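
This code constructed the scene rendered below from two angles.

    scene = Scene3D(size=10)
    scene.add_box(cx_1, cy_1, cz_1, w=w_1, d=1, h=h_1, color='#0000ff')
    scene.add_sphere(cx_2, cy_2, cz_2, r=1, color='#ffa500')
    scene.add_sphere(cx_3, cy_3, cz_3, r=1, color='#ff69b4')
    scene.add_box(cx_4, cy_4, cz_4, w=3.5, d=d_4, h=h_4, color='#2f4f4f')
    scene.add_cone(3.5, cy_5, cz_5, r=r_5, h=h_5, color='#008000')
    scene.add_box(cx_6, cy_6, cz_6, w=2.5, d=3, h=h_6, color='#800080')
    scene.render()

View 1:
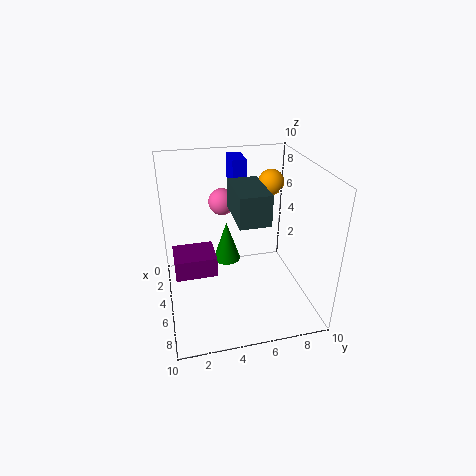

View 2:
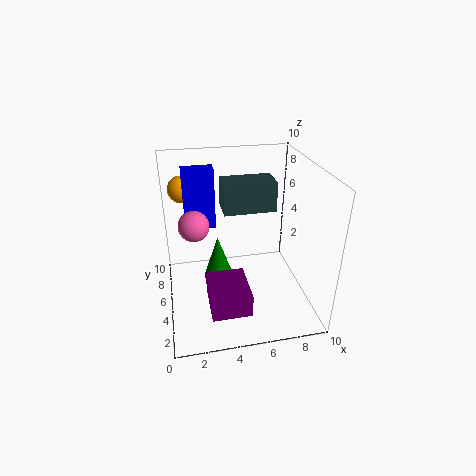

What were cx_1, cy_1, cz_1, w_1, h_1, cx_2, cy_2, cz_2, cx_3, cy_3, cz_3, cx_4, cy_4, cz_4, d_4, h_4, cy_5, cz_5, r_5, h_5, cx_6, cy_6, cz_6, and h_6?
cx_1 = 1.5, cy_1 = 5, cz_1 = 6, w_1 = 2, h_1 = 4, cx_2 = 1.5, cy_2 = 8.5, cz_2 = 7.5, cx_3 = 2, cy_3 = 4.5, cz_3 = 6.5, cx_4 = 4, cy_4 = 4.5, cz_4 = 7, d_4 = 2, h_4 = 2, cy_5 = 4.5, cz_5 = 2.5, r_5 = 1, h_5 = 3, cx_6 = 2.5, cy_6 = 0.5, cz_6 = 2, h_6 = 1.5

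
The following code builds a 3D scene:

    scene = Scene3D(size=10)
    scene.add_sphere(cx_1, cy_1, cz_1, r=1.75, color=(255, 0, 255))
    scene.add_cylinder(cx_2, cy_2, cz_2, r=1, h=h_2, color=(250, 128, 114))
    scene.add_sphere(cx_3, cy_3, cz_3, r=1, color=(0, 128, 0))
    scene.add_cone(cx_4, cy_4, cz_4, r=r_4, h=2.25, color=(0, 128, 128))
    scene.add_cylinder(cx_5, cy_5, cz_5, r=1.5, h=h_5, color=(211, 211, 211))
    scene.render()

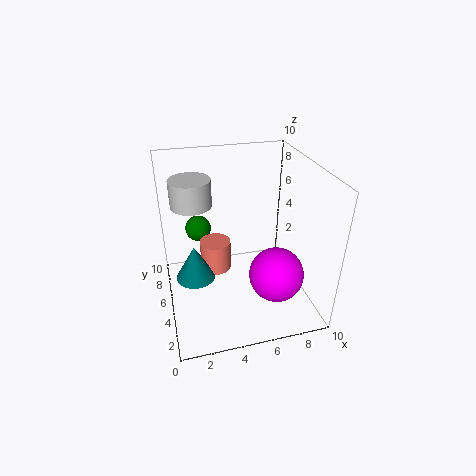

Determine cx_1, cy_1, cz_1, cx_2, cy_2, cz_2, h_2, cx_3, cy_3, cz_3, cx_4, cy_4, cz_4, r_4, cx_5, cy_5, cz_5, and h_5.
cx_1 = 6.75, cy_1 = 2, cz_1 = 3.75, cx_2 = 3.25, cy_2 = 4.25, cz_2 = 3.5, h_2 = 2, cx_3 = 2.75, cy_3 = 8.75, cz_3 = 4, cx_4 = 1.75, cy_4 = 3.5, cz_4 = 3.5, r_4 = 1.25, cx_5 = 2.25, cy_5 = 7.75, cz_5 = 6.5, h_5 = 2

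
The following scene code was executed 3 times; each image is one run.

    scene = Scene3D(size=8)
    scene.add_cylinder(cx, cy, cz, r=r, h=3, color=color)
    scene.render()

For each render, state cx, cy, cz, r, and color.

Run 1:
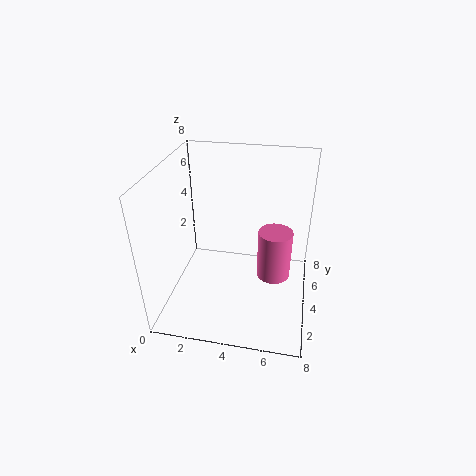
cx = 6, cy = 5, cz = 1, r = 1, color = 'hotpink'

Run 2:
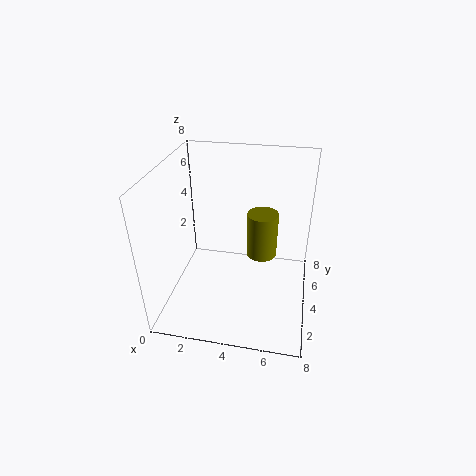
cx = 5, cy = 7, cz = 1, r = 1, color = 'olive'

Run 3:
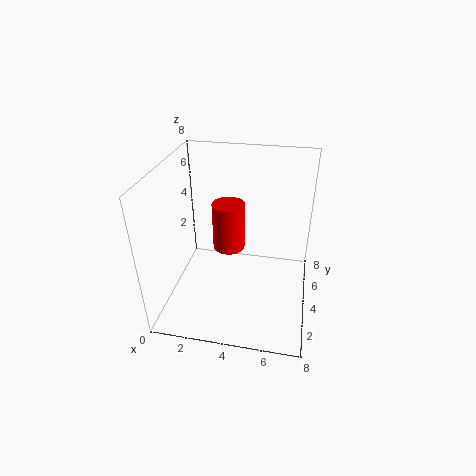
cx = 3, cy = 6, cz = 2, r = 1, color = 'red'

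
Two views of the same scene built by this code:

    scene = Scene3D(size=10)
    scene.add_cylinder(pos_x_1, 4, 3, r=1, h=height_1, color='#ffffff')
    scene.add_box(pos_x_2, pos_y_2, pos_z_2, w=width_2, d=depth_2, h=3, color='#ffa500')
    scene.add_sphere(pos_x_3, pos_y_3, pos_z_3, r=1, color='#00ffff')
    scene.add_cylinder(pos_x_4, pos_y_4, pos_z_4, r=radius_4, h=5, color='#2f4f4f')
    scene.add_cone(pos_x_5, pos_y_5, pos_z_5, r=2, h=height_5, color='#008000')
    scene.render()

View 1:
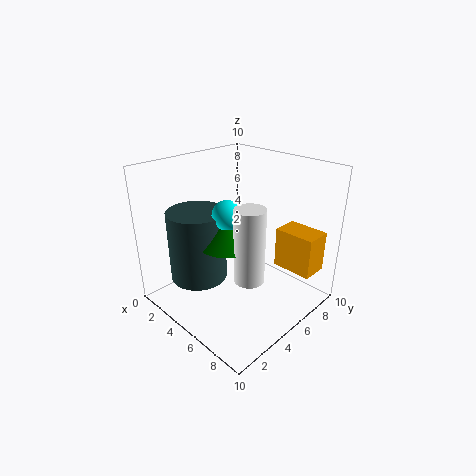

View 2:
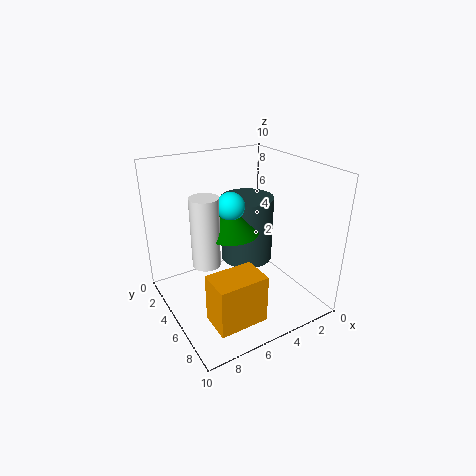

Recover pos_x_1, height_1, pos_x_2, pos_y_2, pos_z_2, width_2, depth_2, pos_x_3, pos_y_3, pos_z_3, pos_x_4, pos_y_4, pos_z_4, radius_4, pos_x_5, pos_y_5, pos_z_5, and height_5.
pos_x_1 = 7
height_1 = 5
pos_x_2 = 6
pos_y_2 = 8
pos_z_2 = 2
width_2 = 3
depth_2 = 2
pos_x_3 = 5
pos_y_3 = 4
pos_z_3 = 7
pos_x_4 = 3
pos_y_4 = 3
pos_z_4 = 2
radius_4 = 2
pos_x_5 = 5
pos_y_5 = 4
pos_z_5 = 5
height_5 = 2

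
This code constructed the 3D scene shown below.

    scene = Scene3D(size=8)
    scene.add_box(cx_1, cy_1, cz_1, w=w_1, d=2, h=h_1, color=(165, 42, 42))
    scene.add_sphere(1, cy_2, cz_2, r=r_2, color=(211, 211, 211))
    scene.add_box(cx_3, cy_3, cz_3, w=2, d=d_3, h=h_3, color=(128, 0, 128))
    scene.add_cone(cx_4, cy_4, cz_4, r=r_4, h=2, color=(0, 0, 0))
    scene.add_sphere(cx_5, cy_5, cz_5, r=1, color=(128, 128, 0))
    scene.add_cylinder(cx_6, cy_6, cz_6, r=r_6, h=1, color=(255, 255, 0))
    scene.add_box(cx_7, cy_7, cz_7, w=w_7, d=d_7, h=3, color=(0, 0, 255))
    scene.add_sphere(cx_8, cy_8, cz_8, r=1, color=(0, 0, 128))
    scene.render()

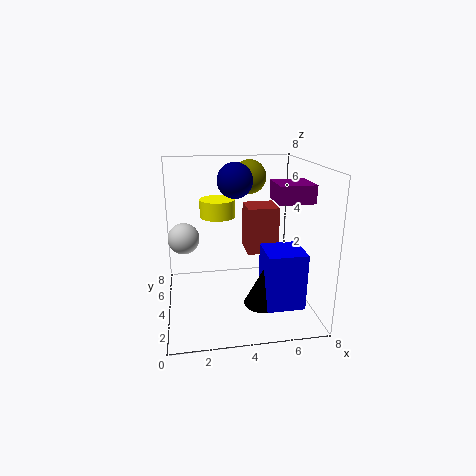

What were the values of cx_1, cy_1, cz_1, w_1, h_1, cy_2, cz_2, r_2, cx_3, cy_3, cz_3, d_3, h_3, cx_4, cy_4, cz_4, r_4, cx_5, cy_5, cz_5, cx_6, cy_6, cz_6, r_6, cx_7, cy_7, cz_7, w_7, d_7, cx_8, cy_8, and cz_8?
cx_1 = 5; cy_1 = 6; cz_1 = 2; w_1 = 2; h_1 = 3; cy_2 = 7; cz_2 = 3; r_2 = 1; cx_3 = 6; cy_3 = 3; cz_3 = 6; d_3 = 2; h_3 = 1; cx_4 = 5; cy_4 = 2; cz_4 = 1; r_4 = 1; cx_5 = 5; cy_5 = 6; cz_5 = 7; cx_6 = 3; cy_6 = 5; cz_6 = 5; r_6 = 1; cx_7 = 5; cy_7 = 1; cz_7 = 1; w_7 = 2; d_7 = 2; cx_8 = 4; cy_8 = 5; cz_8 = 7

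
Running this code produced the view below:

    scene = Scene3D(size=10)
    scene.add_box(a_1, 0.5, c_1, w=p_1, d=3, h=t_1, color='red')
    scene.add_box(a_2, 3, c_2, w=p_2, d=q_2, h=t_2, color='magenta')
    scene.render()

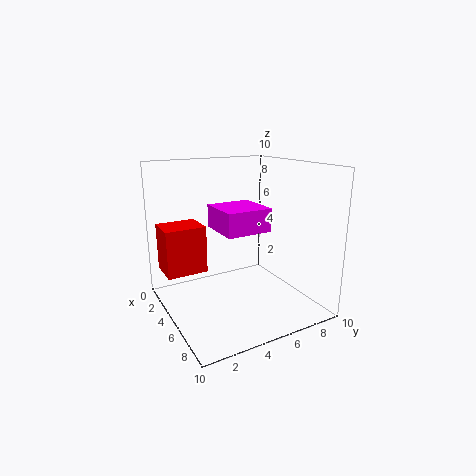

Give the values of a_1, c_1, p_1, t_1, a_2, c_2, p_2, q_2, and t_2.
a_1 = 0.5
c_1 = 2
p_1 = 2.5
t_1 = 3.5
a_2 = 4.5
c_2 = 6
p_2 = 3
q_2 = 3
t_2 = 1.5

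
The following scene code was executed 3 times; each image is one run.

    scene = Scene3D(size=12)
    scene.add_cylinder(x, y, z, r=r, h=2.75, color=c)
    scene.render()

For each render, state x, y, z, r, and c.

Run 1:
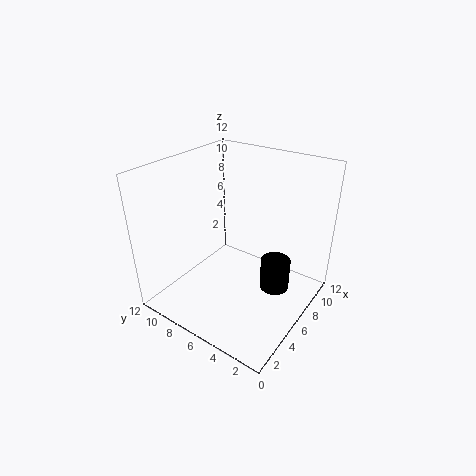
x = 7.25; y = 3; z = 1.5; r = 1.25; c = 'black'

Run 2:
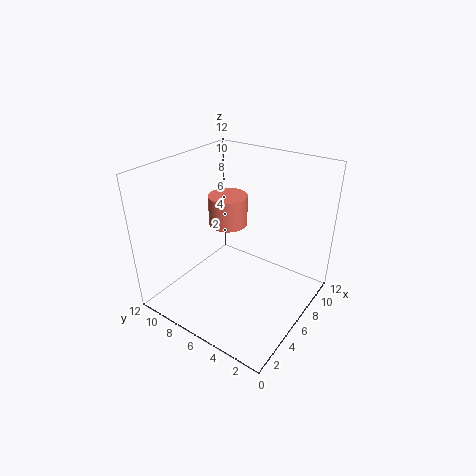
x = 8; y = 8.5; z = 5.75; r = 1.75; c = 'salmon'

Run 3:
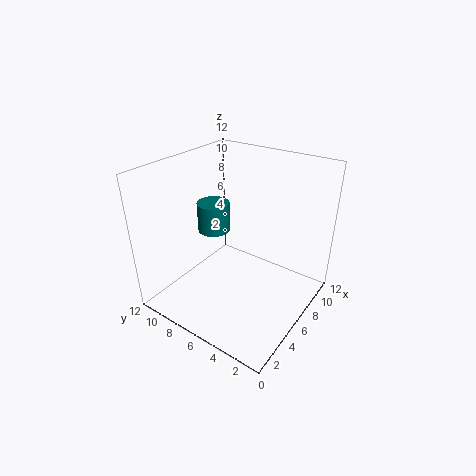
x = 7.75; y = 10; z = 4.75; r = 1.5; c = 'teal'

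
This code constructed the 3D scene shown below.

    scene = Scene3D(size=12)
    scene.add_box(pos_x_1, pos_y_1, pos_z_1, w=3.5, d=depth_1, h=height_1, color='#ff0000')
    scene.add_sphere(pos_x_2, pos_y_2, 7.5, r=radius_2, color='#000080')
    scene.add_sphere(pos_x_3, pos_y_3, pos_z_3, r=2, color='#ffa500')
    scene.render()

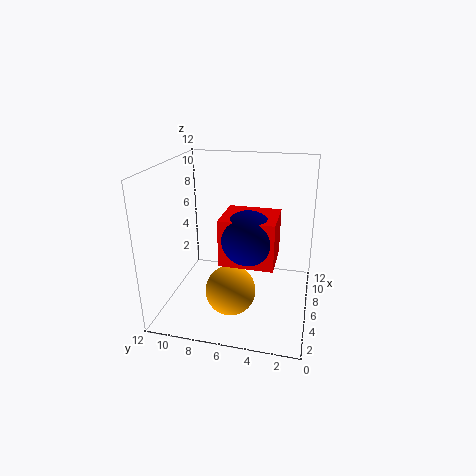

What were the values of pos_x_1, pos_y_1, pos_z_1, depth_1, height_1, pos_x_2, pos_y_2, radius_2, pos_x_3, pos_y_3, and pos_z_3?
pos_x_1 = 2; pos_y_1 = 2.5; pos_z_1 = 5.5; depth_1 = 4; height_1 = 3.5; pos_x_2 = 3; pos_y_2 = 4.5; radius_2 = 2; pos_x_3 = 3.5; pos_y_3 = 6; pos_z_3 = 2.5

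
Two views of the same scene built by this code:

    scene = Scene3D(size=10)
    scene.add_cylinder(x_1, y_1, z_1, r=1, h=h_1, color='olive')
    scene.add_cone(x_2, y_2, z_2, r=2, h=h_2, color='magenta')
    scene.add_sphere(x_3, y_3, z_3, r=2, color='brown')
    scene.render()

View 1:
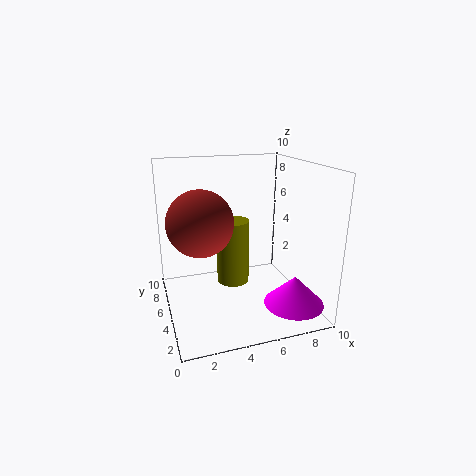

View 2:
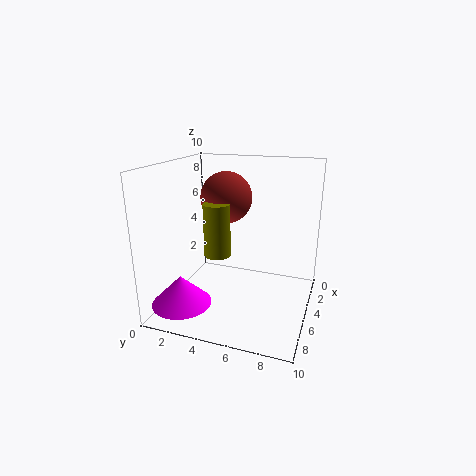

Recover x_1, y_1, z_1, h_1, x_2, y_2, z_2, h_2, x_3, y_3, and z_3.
x_1 = 4, y_1 = 3, z_1 = 3, h_1 = 4, x_2 = 8, y_2 = 2, z_2 = 1, h_2 = 2, x_3 = 2, y_3 = 3, z_3 = 7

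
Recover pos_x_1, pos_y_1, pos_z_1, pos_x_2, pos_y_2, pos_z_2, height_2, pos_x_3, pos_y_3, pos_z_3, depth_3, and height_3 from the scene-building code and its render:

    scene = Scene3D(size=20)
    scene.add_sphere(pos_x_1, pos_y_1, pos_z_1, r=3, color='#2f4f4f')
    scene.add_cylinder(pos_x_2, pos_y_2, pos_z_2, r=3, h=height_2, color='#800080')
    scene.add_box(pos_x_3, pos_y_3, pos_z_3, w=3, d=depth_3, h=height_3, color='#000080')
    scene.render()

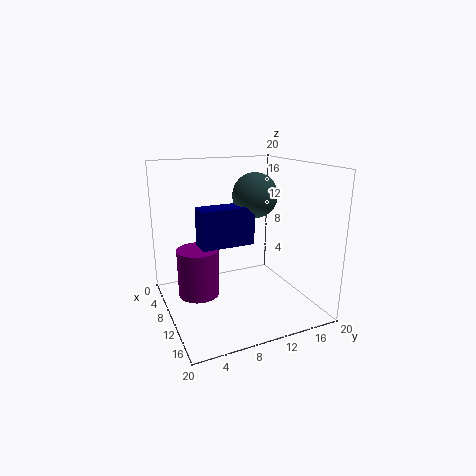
pos_x_1 = 11; pos_y_1 = 12; pos_z_1 = 16; pos_x_2 = 7; pos_y_2 = 5; pos_z_2 = 1; height_2 = 7; pos_x_3 = 10; pos_y_3 = 4; pos_z_3 = 10; depth_3 = 7; height_3 = 5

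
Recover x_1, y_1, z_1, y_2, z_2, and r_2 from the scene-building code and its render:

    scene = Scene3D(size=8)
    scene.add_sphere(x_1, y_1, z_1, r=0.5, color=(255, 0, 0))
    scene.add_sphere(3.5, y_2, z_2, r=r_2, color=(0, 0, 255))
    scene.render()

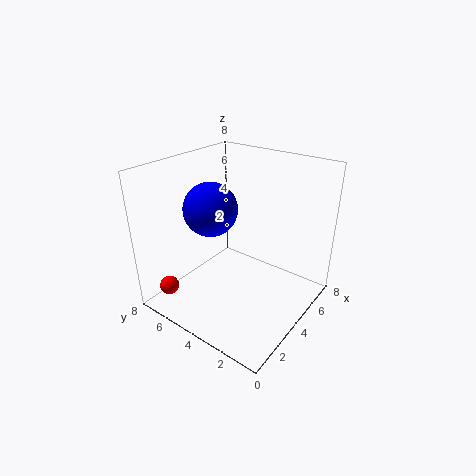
x_1 = 0.5
y_1 = 6
z_1 = 2
y_2 = 5.5
z_2 = 5.5
r_2 = 1.5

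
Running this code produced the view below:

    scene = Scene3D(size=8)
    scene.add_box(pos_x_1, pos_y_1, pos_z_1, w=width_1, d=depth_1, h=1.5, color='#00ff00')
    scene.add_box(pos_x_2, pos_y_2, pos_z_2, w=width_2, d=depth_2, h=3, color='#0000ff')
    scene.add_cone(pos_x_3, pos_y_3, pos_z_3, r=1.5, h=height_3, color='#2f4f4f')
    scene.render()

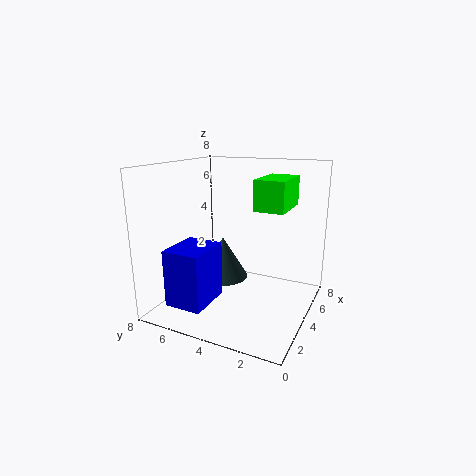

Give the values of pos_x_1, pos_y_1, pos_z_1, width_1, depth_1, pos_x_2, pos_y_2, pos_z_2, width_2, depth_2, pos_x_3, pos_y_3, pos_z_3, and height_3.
pos_x_1 = 2.5
pos_y_1 = 1
pos_z_1 = 6
width_1 = 2.5
depth_1 = 1.5
pos_x_2 = 0.5
pos_y_2 = 4.5
pos_z_2 = 1
width_2 = 2.5
depth_2 = 2
pos_x_3 = 5
pos_y_3 = 5.5
pos_z_3 = 1
height_3 = 2.5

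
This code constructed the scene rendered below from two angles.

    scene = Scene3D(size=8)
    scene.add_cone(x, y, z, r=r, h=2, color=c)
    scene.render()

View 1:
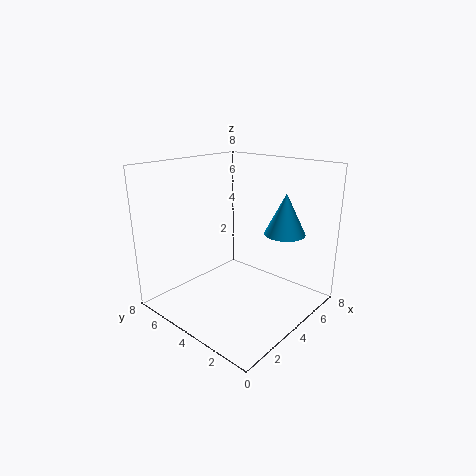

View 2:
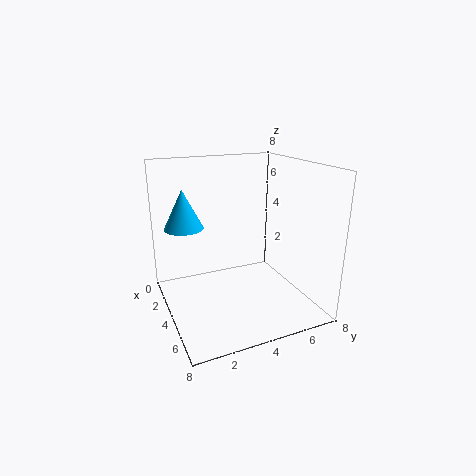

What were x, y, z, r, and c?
x = 4; y = 1; z = 5; r = 1; c = 'deepskyblue'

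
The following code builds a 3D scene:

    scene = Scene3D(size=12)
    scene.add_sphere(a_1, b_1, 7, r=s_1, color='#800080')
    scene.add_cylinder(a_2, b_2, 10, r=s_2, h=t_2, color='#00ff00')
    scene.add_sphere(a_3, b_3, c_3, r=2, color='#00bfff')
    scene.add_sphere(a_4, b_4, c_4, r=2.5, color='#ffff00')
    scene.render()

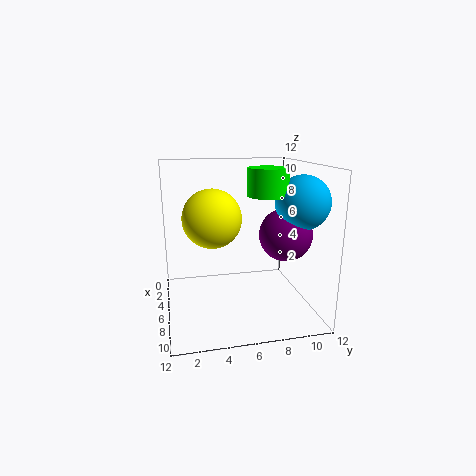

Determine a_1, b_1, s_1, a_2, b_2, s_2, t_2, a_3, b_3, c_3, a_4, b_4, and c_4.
a_1 = 9, b_1 = 9, s_1 = 2, a_2 = 9, b_2 = 7.5, s_2 = 1.5, t_2 = 2, a_3 = 9.5, b_3 = 10, c_3 = 9.5, a_4 = 5, b_4 = 4, c_4 = 7.5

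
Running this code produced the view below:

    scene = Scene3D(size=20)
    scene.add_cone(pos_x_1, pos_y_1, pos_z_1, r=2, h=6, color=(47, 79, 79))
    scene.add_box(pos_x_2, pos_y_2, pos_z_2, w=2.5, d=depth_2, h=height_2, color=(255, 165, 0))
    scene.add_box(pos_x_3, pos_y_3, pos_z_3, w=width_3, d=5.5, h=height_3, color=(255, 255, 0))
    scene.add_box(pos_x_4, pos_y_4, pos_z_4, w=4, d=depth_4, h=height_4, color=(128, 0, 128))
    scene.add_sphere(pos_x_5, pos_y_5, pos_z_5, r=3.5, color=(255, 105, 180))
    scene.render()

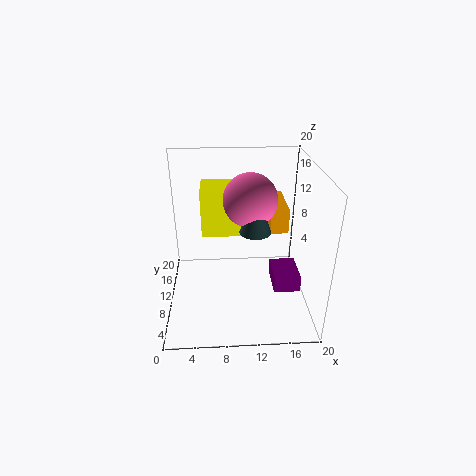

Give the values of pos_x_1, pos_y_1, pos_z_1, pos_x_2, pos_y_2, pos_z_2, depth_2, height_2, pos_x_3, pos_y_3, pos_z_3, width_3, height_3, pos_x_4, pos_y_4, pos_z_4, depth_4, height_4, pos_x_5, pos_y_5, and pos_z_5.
pos_x_1 = 12
pos_y_1 = 7
pos_z_1 = 12.5
pos_x_2 = 14.5
pos_y_2 = 10
pos_z_2 = 10.5
depth_2 = 7
height_2 = 3.5
pos_x_3 = 5
pos_y_3 = 10.5
pos_z_3 = 10
width_3 = 6.5
height_3 = 6.5
pos_x_4 = 15.5
pos_y_4 = 9.5
pos_z_4 = 0.5
depth_4 = 5.5
height_4 = 2.5
pos_x_5 = 11.5
pos_y_5 = 9
pos_z_5 = 16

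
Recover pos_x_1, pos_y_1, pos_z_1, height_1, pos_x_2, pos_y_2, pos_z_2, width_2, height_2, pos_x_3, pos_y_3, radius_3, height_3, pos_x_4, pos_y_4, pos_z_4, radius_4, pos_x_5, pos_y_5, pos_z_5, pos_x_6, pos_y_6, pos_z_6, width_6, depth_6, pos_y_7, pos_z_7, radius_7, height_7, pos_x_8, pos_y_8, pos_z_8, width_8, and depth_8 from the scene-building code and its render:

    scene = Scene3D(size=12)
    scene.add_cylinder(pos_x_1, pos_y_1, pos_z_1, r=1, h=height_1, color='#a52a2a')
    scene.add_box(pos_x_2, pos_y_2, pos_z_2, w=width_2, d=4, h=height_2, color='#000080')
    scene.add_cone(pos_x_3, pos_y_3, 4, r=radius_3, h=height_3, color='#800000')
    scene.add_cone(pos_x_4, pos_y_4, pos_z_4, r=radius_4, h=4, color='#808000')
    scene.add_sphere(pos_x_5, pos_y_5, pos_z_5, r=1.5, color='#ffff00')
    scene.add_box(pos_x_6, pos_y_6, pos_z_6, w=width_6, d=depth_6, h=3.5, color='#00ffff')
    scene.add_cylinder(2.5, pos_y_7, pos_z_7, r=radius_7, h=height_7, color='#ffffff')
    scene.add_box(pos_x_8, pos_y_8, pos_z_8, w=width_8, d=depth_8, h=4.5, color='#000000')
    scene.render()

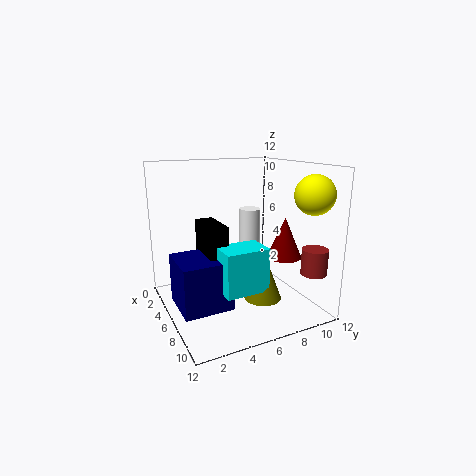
pos_x_1 = 11
pos_y_1 = 10
pos_z_1 = 4
height_1 = 2
pos_x_2 = 4.5
pos_y_2 = 0.5
pos_z_2 = 1
width_2 = 4
height_2 = 4
pos_x_3 = 7
pos_y_3 = 10
radius_3 = 1.5
height_3 = 3.5
pos_x_4 = 8.5
pos_y_4 = 7
pos_z_4 = 1.5
radius_4 = 1.5
pos_x_5 = 10.5
pos_y_5 = 10
pos_z_5 = 10
pos_x_6 = 7
pos_y_6 = 3.5
pos_z_6 = 2.5
width_6 = 2.5
depth_6 = 3.5
pos_y_7 = 9
pos_z_7 = 2
radius_7 = 1
height_7 = 5.5
pos_x_8 = 4
pos_y_8 = 3
pos_z_8 = 3
width_8 = 3.5
depth_8 = 1.5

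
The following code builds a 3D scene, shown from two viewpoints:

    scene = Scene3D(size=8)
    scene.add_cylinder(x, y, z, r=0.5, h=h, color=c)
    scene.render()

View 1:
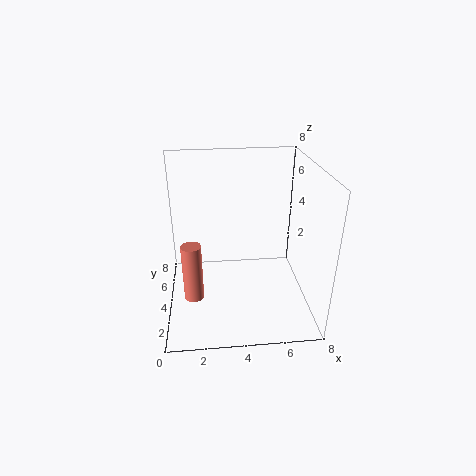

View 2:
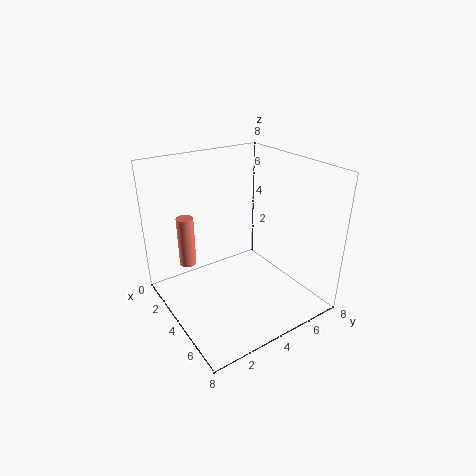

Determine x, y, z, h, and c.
x = 1.5
y = 2
z = 1.75
h = 3
c = 'salmon'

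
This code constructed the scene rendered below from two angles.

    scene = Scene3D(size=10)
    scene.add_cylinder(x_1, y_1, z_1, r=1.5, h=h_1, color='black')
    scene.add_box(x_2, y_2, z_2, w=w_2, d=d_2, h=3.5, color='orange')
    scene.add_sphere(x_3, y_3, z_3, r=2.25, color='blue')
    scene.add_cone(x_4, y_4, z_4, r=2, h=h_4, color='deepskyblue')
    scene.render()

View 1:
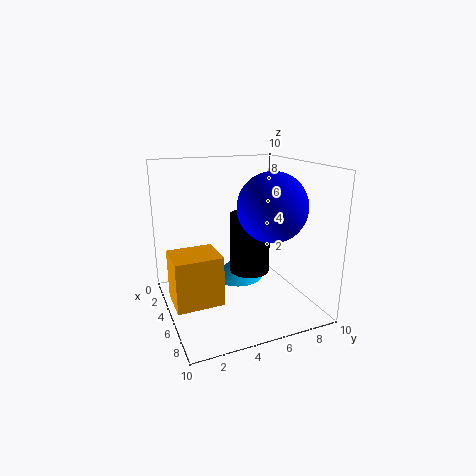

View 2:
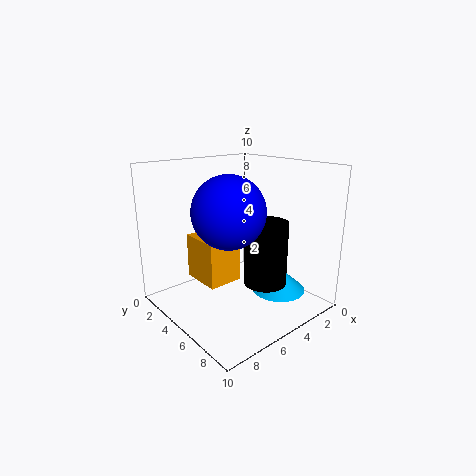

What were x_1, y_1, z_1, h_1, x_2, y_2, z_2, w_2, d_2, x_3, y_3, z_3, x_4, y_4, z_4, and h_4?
x_1 = 3.75; y_1 = 6.5; z_1 = 1.75; h_1 = 4.5; x_2 = 3.5; y_2 = 0.25; z_2 = 0.75; w_2 = 2.75; d_2 = 3.25; x_3 = 7; y_3 = 6.5; z_3 = 7.5; x_4 = 2; y_4 = 6.25; z_4 = 0.5; h_4 = 1.75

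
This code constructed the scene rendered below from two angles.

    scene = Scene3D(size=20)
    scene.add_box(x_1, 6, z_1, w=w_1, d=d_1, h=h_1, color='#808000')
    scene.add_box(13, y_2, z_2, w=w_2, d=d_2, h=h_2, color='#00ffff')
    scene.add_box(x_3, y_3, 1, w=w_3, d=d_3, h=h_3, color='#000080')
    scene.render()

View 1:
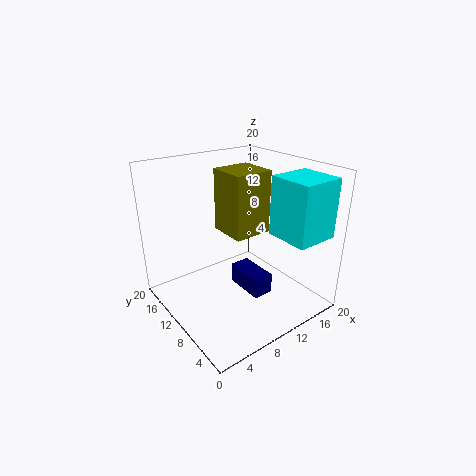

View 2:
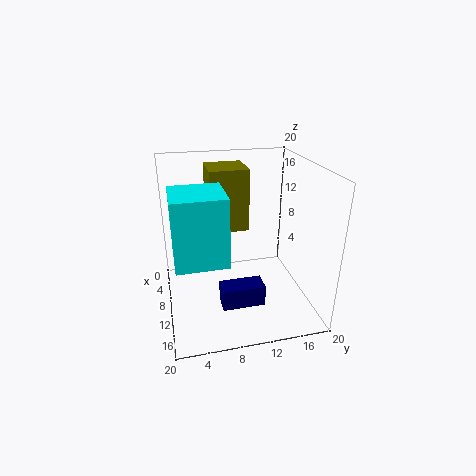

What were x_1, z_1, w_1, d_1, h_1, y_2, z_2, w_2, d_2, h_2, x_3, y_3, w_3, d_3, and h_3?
x_1 = 7; z_1 = 12; w_1 = 5; d_1 = 5; h_1 = 8; y_2 = 1; z_2 = 11; w_2 = 6; d_2 = 6; h_2 = 8; x_3 = 11; y_3 = 7; w_3 = 3; d_3 = 6; h_3 = 3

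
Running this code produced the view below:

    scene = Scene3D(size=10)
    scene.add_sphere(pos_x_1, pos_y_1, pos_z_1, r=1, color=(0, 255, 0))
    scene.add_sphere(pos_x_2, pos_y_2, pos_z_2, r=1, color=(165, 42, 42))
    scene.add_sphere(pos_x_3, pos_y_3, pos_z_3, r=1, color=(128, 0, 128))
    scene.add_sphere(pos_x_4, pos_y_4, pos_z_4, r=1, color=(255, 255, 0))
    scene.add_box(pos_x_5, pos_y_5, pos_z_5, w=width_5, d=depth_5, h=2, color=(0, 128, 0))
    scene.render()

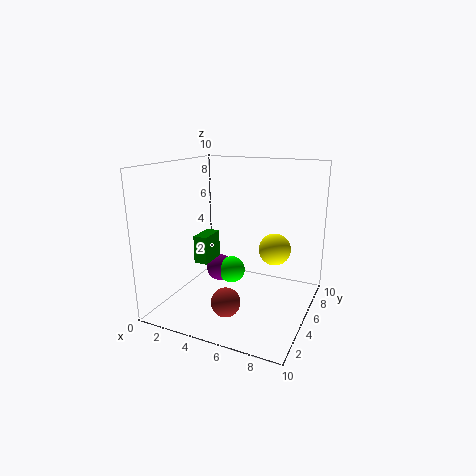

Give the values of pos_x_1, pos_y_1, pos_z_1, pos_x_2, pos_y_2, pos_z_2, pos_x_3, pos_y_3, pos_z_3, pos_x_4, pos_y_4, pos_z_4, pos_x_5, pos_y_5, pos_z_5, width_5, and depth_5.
pos_x_1 = 4, pos_y_1 = 6, pos_z_1 = 2, pos_x_2 = 5, pos_y_2 = 3, pos_z_2 = 1, pos_x_3 = 3, pos_y_3 = 6, pos_z_3 = 2, pos_x_4 = 8, pos_y_4 = 4, pos_z_4 = 5, pos_x_5 = 2, pos_y_5 = 4, pos_z_5 = 3, width_5 = 1, depth_5 = 2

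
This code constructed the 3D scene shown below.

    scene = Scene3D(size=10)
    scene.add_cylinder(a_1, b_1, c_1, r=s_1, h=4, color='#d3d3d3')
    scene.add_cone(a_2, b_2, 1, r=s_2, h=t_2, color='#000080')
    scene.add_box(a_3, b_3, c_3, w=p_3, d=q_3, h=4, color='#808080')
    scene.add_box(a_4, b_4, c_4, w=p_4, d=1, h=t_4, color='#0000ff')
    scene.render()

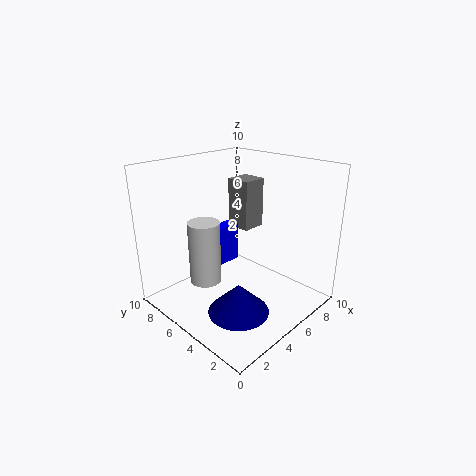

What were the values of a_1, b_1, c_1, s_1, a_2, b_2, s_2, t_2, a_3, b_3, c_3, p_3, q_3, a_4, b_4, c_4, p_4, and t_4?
a_1 = 2
b_1 = 5
c_1 = 3
s_1 = 1
a_2 = 3
b_2 = 3
s_2 = 2
t_2 = 2
a_3 = 8
b_3 = 7
c_3 = 4
p_3 = 2
q_3 = 2
a_4 = 5
b_4 = 7
c_4 = 2
p_4 = 2
t_4 = 3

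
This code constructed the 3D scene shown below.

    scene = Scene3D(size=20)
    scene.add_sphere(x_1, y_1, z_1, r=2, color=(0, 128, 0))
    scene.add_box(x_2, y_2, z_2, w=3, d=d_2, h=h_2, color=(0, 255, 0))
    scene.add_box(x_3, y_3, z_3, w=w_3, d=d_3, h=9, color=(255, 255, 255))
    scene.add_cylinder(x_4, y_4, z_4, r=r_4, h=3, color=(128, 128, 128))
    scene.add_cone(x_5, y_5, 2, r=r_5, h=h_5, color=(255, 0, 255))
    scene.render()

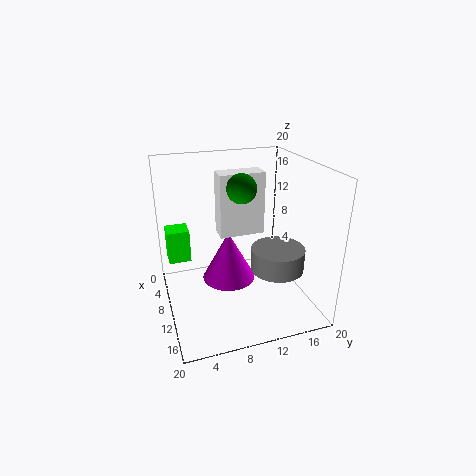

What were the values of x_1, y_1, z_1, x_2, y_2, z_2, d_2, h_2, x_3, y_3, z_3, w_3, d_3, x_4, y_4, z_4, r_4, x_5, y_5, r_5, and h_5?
x_1 = 10
y_1 = 10.5
z_1 = 17
x_2 = 6
y_2 = 0.5
z_2 = 7
d_2 = 3
h_2 = 4.5
x_3 = 5.5
y_3 = 8
z_3 = 9.5
w_3 = 3
d_3 = 6.5
x_4 = 14.5
y_4 = 14
z_4 = 7
r_4 = 3.5
x_5 = 7
y_5 = 9.5
r_5 = 4
h_5 = 7.5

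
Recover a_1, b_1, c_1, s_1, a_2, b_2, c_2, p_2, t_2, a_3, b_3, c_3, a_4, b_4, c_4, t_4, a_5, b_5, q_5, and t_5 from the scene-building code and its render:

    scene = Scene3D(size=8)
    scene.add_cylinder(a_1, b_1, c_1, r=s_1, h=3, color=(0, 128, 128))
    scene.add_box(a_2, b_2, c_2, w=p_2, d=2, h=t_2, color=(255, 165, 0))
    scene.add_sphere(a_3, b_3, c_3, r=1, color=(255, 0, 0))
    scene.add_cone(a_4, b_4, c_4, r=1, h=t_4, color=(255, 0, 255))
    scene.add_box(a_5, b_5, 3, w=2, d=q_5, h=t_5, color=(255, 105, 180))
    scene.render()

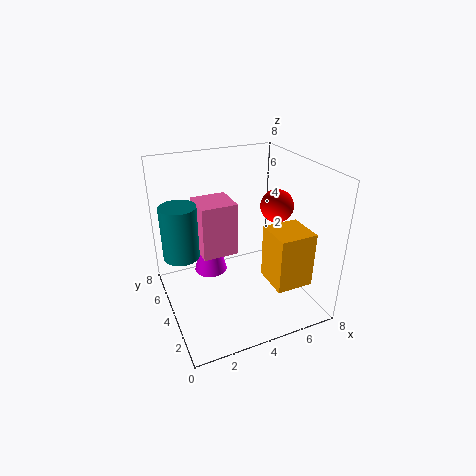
a_1 = 1
b_1 = 5
c_1 = 3
s_1 = 1
a_2 = 5
b_2 = 1
c_2 = 2
p_2 = 2
t_2 = 3
a_3 = 7
b_3 = 5
c_3 = 5
a_4 = 3
b_4 = 6
c_4 = 1
t_4 = 4
a_5 = 2
b_5 = 4
q_5 = 2
t_5 = 3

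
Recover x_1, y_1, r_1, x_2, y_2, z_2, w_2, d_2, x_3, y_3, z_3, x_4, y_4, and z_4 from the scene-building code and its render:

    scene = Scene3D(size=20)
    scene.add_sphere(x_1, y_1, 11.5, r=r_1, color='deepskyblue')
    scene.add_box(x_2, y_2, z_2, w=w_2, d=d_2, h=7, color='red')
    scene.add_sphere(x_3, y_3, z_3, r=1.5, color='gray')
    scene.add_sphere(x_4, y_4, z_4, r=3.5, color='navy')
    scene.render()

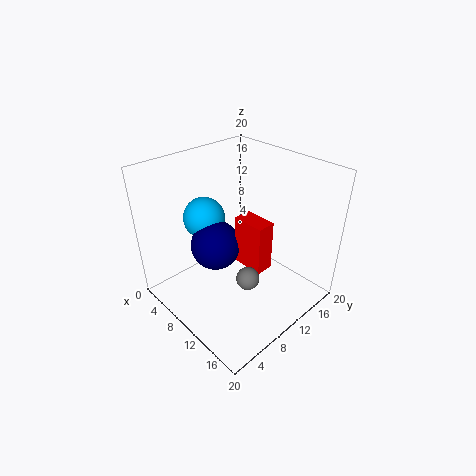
x_1 = 4.5, y_1 = 8.5, r_1 = 3, x_2 = 10, y_2 = 9.5, z_2 = 6.5, w_2 = 4.5, d_2 = 2.5, x_3 = 14.5, y_3 = 7.5, z_3 = 7, x_4 = 7.5, y_4 = 8, z_4 = 8.5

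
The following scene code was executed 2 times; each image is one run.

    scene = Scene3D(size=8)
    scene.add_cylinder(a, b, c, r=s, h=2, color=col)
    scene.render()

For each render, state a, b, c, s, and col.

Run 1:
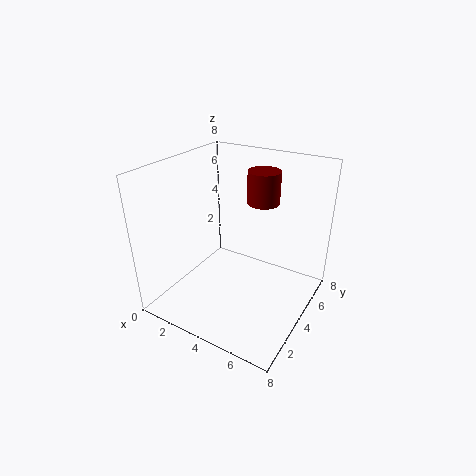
a = 4, b = 7, c = 5, s = 1, col = 'maroon'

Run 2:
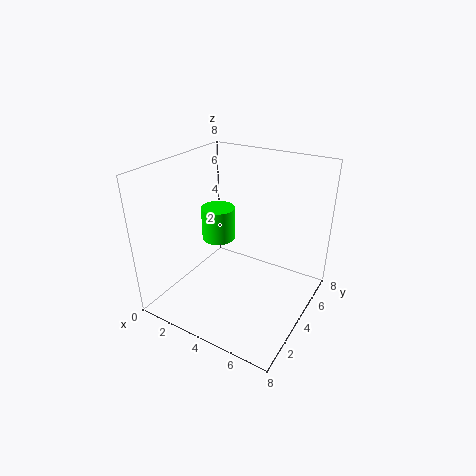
a = 2, b = 5, c = 3, s = 1, col = 'lime'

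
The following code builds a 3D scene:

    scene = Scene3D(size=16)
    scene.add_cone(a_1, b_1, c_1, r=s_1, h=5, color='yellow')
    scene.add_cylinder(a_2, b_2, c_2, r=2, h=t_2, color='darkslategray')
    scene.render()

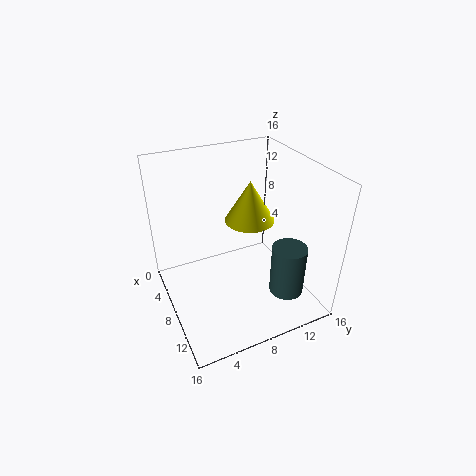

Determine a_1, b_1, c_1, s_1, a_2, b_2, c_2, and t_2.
a_1 = 5
b_1 = 11
c_1 = 8
s_1 = 3
a_2 = 11
b_2 = 13
c_2 = 1
t_2 = 6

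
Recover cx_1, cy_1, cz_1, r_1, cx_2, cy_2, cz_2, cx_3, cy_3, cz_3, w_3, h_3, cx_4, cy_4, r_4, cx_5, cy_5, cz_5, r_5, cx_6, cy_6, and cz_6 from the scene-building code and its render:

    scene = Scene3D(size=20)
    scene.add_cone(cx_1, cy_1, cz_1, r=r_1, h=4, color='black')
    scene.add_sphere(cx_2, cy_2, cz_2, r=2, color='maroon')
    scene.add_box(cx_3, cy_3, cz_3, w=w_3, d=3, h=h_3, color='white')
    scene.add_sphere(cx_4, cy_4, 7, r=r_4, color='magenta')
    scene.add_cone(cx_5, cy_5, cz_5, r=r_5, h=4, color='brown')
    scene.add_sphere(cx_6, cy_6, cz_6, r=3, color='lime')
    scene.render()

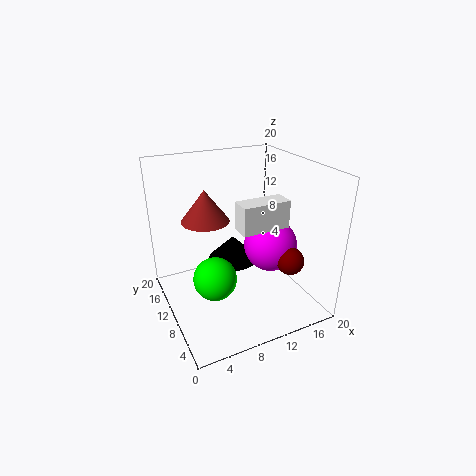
cx_1 = 12
cy_1 = 16
cz_1 = 3
r_1 = 4
cx_2 = 17
cy_2 = 7
cz_2 = 6
cx_3 = 10
cy_3 = 8
cz_3 = 11
w_3 = 7
h_3 = 4
cx_4 = 16
cy_4 = 11
r_4 = 4
cx_5 = 5
cy_5 = 9
cz_5 = 14
r_5 = 3
cx_6 = 6
cy_6 = 9
cz_6 = 5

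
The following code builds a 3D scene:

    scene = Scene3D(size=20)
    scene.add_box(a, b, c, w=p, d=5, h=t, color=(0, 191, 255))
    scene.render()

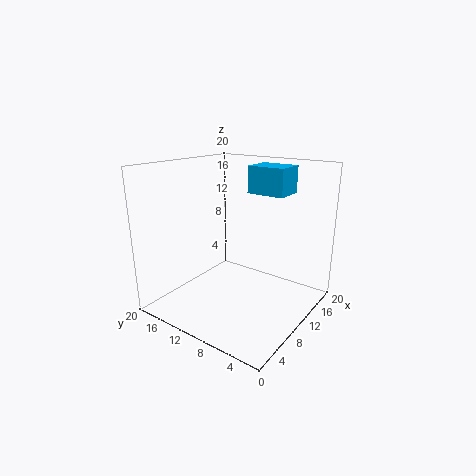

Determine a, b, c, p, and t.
a = 10; b = 3.5; c = 16.5; p = 4; t = 3.5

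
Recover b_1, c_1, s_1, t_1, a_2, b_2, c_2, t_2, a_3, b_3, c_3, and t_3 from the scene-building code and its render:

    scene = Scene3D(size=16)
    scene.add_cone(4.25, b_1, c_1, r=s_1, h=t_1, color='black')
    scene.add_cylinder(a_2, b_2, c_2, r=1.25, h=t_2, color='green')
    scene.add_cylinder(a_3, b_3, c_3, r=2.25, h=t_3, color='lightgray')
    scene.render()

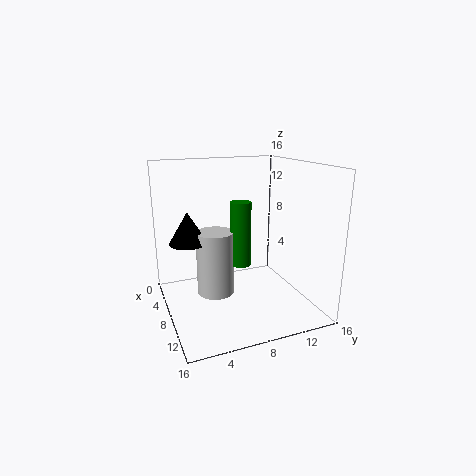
b_1 = 3.25
c_1 = 6.75
s_1 = 2.25
t_1 = 3.75
a_2 = 5.75
b_2 = 9.25
c_2 = 3.75
t_2 = 7.75
a_3 = 5
b_3 = 6.25
c_3 = 0.25
t_3 = 7.75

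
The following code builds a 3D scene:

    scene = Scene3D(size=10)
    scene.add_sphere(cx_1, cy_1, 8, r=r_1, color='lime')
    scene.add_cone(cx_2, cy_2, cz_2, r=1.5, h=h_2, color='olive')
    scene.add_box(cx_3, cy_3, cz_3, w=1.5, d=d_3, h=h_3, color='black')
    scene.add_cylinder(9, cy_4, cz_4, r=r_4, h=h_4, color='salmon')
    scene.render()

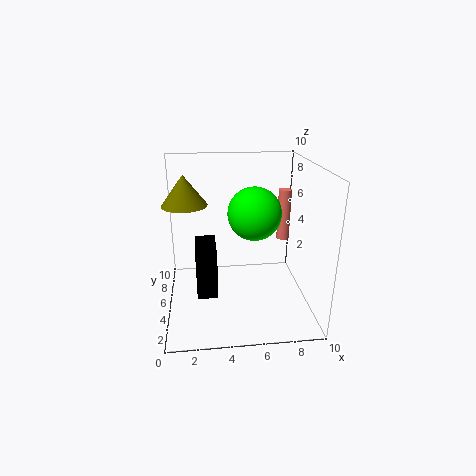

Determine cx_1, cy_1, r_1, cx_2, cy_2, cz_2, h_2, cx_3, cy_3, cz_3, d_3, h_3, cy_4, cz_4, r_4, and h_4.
cx_1 = 5.5
cy_1 = 1.5
r_1 = 1.5
cx_2 = 1.5
cy_2 = 5
cz_2 = 7.5
h_2 = 2
cx_3 = 2
cy_3 = 4.5
cz_3 = 0.5
d_3 = 3.5
h_3 = 3.5
cy_4 = 8
cz_4 = 3.5
r_4 = 0.5
h_4 = 4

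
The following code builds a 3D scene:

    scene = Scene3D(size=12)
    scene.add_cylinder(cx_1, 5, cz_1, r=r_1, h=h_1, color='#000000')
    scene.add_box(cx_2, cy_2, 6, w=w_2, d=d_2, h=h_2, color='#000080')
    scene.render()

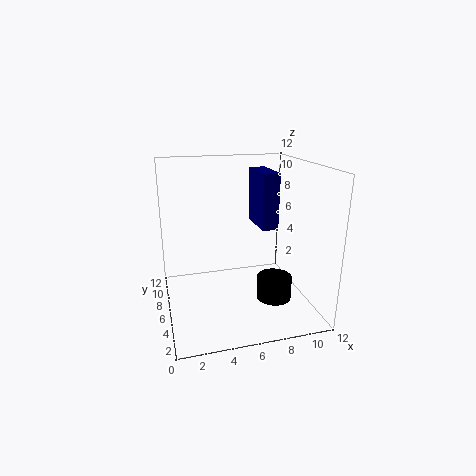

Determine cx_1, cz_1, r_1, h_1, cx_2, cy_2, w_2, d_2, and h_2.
cx_1 = 9
cz_1 = 0.5
r_1 = 1.5
h_1 = 2
cx_2 = 8.5
cy_2 = 7
w_2 = 1.5
d_2 = 4
h_2 = 5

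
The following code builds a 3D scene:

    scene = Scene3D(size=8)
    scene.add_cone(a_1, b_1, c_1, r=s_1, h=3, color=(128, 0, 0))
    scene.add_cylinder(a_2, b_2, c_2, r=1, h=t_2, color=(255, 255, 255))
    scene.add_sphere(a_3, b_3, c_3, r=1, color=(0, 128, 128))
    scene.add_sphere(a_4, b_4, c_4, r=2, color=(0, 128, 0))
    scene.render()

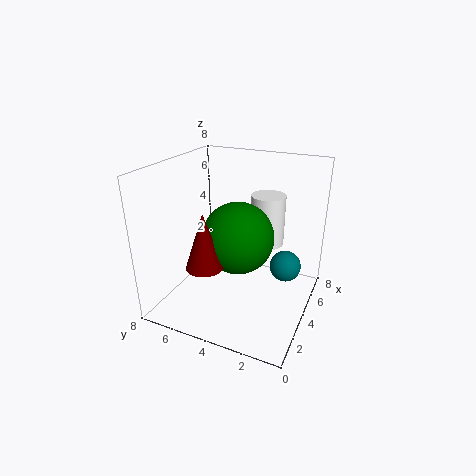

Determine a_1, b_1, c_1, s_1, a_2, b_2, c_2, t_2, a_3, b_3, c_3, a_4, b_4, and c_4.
a_1 = 2; b_1 = 5; c_1 = 3; s_1 = 1; a_2 = 6; b_2 = 3; c_2 = 3; t_2 = 3; a_3 = 7; b_3 = 2; c_3 = 1; a_4 = 4; b_4 = 4; c_4 = 4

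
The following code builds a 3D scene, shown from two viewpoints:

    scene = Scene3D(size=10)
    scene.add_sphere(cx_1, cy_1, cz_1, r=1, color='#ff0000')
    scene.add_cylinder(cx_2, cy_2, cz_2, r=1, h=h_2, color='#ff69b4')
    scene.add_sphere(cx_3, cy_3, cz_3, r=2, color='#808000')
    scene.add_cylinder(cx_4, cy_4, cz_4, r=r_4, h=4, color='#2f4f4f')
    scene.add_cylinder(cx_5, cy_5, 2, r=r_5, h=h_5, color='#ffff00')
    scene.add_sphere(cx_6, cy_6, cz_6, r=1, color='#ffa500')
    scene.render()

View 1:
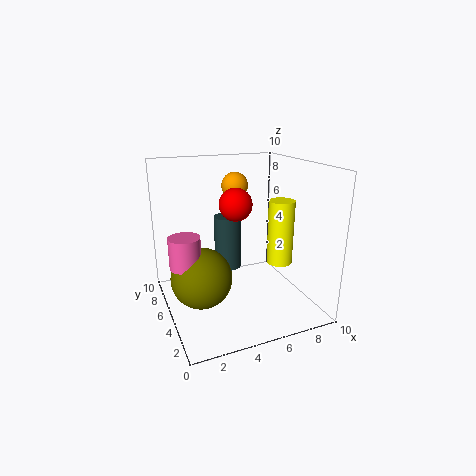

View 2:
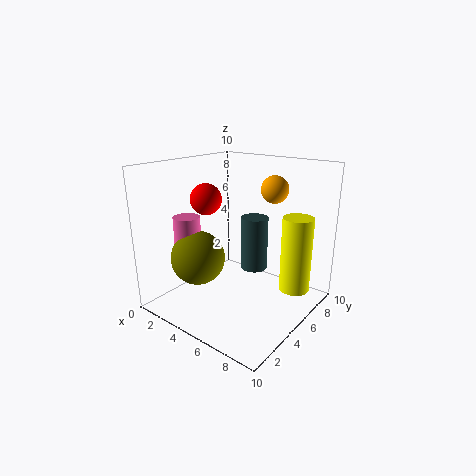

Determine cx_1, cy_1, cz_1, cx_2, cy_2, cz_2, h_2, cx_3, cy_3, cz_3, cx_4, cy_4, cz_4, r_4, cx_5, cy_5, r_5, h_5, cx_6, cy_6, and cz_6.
cx_1 = 4
cy_1 = 3
cz_1 = 8
cx_2 = 1
cy_2 = 4
cz_2 = 4
h_2 = 2
cx_3 = 2
cy_3 = 4
cz_3 = 3
cx_4 = 5
cy_4 = 7
cz_4 = 2
r_4 = 1
cx_5 = 9
cy_5 = 6
r_5 = 1
h_5 = 5
cx_6 = 6
cy_6 = 8
cz_6 = 8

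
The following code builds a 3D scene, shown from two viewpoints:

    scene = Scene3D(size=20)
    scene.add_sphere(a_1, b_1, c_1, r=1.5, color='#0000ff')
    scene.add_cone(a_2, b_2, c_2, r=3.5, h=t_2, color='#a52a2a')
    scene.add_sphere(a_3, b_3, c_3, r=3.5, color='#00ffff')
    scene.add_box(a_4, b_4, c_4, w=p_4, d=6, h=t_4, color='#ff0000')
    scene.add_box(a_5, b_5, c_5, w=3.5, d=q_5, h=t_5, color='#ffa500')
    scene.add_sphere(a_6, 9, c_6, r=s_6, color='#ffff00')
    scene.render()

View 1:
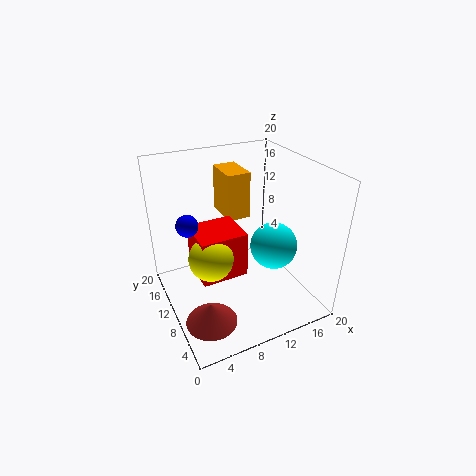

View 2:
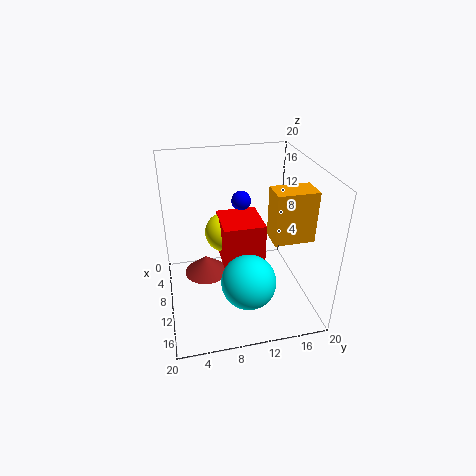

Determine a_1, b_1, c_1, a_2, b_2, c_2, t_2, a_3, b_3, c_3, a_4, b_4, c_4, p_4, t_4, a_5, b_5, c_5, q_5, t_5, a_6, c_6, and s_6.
a_1 = 3.5; b_1 = 12; c_1 = 12.5; a_2 = 4; b_2 = 6; c_2 = 0.5; t_2 = 3; a_3 = 16; b_3 = 10; c_3 = 7; a_4 = 4; b_4 = 8; c_4 = 5; p_4 = 6.5; t_4 = 6.5; a_5 = 10.5; b_5 = 14; c_5 = 10.5; q_5 = 5.5; t_5 = 7; a_6 = 5.5; c_6 = 8.5; s_6 = 3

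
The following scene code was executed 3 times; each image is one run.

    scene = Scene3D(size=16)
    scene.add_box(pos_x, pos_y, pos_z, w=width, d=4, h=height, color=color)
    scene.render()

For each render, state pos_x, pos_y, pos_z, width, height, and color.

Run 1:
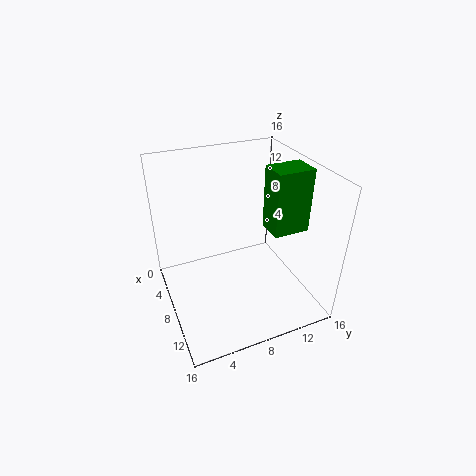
pos_x = 8
pos_y = 11
pos_z = 9
width = 3
height = 7
color = 'green'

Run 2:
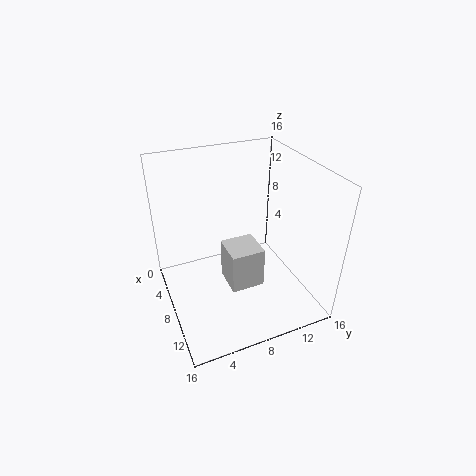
pos_x = 5
pos_y = 7
pos_z = 1
width = 4
height = 5
color = 'lightgray'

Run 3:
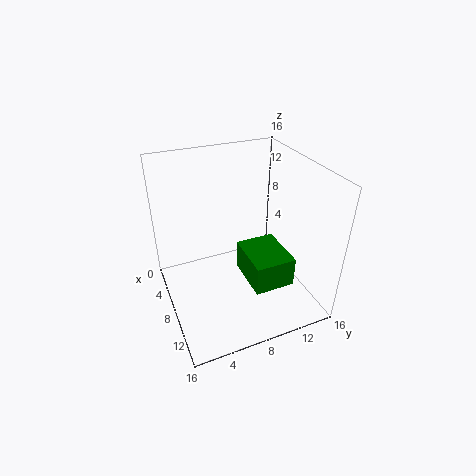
pos_x = 10
pos_y = 7
pos_z = 6
width = 5
height = 3
color = 'green'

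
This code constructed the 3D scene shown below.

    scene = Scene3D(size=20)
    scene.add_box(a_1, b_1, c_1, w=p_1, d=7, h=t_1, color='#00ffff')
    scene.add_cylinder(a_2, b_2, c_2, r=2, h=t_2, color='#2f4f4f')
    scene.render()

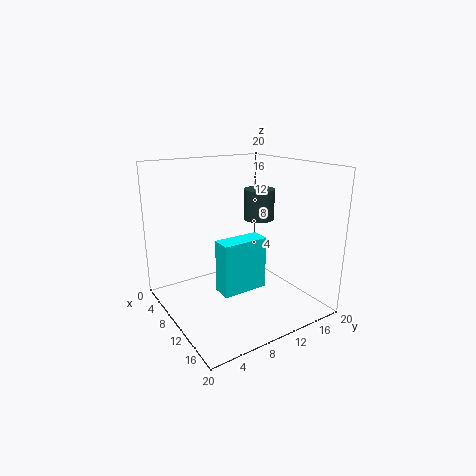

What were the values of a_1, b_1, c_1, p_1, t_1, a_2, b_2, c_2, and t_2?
a_1 = 7
b_1 = 8
c_1 = 1
p_1 = 3
t_1 = 8
a_2 = 12
b_2 = 12
c_2 = 13
t_2 = 4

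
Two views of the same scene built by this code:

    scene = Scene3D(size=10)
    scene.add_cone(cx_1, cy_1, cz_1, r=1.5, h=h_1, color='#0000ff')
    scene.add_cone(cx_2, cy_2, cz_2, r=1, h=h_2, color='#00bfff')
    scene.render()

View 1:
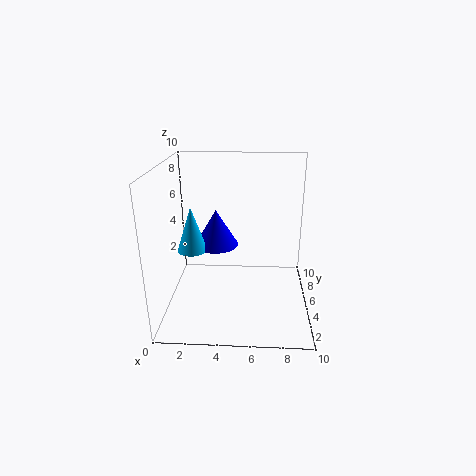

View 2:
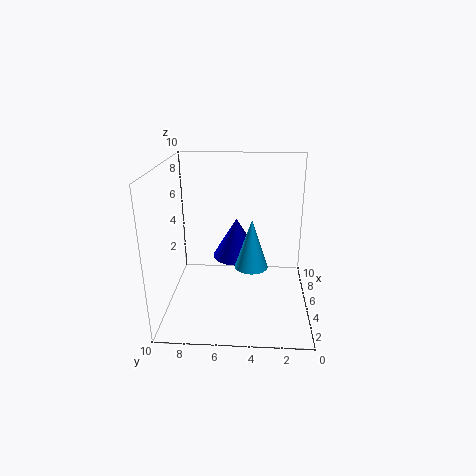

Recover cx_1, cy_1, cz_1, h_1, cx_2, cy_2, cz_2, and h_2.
cx_1 = 3.5, cy_1 = 5, cz_1 = 4.5, h_1 = 2.5, cx_2 = 2, cy_2 = 4, cz_2 = 4.5, h_2 = 3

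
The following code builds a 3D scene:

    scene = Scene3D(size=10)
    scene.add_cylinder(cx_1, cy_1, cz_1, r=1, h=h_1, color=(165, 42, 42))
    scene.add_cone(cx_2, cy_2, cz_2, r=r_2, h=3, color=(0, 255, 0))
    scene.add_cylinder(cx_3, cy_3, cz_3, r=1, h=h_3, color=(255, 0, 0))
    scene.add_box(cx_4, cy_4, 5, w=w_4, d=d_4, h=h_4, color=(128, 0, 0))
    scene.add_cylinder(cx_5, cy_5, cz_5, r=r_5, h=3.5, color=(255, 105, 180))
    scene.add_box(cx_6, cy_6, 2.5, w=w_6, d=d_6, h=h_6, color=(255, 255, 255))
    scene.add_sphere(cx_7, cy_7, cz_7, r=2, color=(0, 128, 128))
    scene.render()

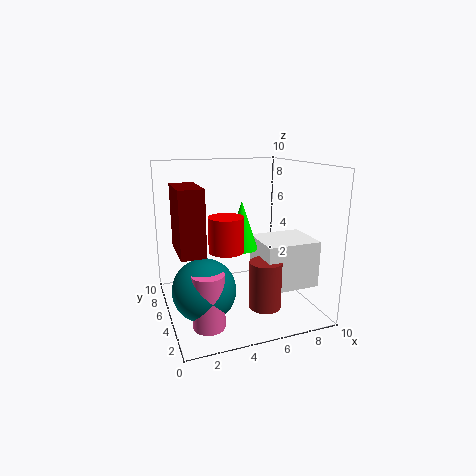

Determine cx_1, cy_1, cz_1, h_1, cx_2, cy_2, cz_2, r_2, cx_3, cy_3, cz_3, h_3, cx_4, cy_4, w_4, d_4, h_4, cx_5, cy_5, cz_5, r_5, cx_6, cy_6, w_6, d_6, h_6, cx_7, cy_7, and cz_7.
cx_1 = 5.5; cy_1 = 1.5; cz_1 = 1.5; h_1 = 3; cx_2 = 4.5; cy_2 = 3; cz_2 = 5; r_2 = 1; cx_3 = 3; cy_3 = 1.5; cz_3 = 5.5; h_3 = 2; cx_4 = 0.5; cy_4 = 2; w_4 = 1.5; d_4 = 3; h_4 = 4; cx_5 = 2; cy_5 = 2; cz_5 = 0.5; r_5 = 1; cx_6 = 5.5; cy_6 = 1; w_6 = 3.5; d_6 = 3; h_6 = 3; cx_7 = 2; cy_7 = 3; cz_7 = 2.5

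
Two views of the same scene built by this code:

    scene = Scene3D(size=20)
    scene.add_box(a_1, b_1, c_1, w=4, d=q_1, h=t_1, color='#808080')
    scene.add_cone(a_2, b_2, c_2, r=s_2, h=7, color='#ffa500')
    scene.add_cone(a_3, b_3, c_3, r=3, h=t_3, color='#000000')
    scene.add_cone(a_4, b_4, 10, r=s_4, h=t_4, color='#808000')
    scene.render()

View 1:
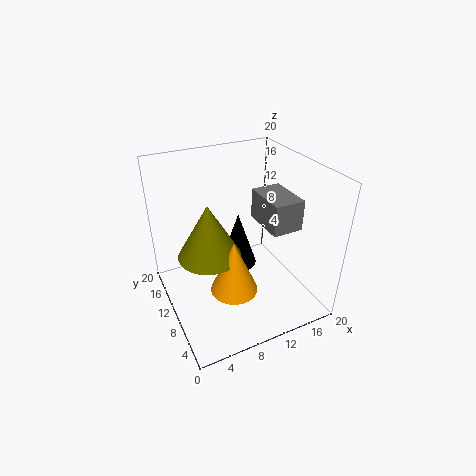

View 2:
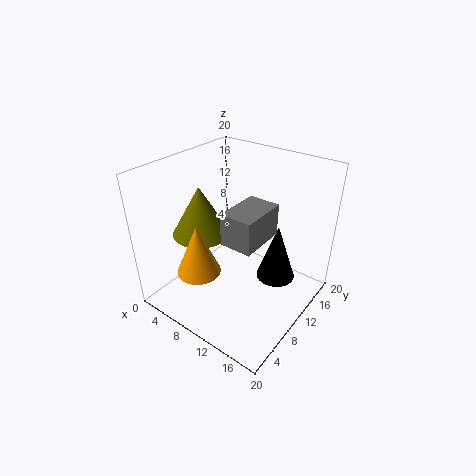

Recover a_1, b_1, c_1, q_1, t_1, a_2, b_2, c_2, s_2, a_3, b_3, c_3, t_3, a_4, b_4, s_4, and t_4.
a_1 = 12; b_1 = 4; c_1 = 13; q_1 = 6; t_1 = 4; a_2 = 7; b_2 = 5; c_2 = 6; s_2 = 3; a_3 = 13; b_3 = 16; c_3 = 1; t_3 = 9; a_4 = 5; b_4 = 8; s_4 = 4; t_4 = 7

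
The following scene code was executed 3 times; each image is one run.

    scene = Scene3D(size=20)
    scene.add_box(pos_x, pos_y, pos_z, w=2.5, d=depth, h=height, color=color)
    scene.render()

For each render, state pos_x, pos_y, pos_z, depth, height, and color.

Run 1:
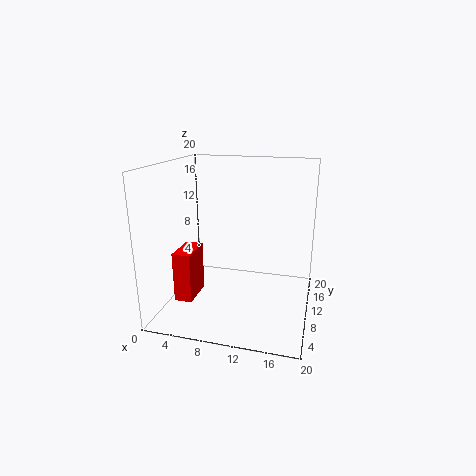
pos_x = 2; pos_y = 5.5; pos_z = 1.5; depth = 5; height = 7; color = 'red'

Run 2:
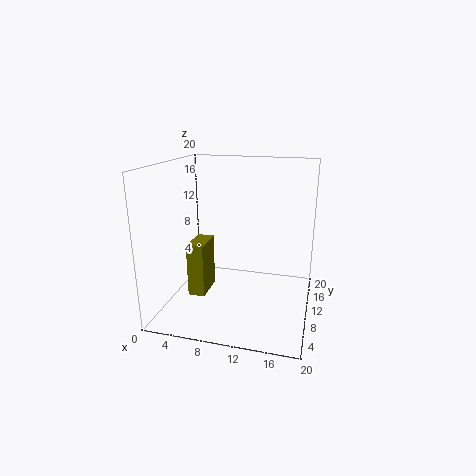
pos_x = 2.5; pos_y = 9; pos_z = 0.5; depth = 5; height = 8; color = 'olive'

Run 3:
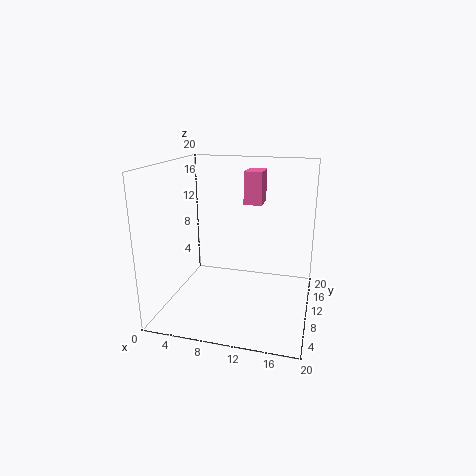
pos_x = 10.5; pos_y = 11; pos_z = 14.5; depth = 3.5; height = 4.5; color = 'hotpink'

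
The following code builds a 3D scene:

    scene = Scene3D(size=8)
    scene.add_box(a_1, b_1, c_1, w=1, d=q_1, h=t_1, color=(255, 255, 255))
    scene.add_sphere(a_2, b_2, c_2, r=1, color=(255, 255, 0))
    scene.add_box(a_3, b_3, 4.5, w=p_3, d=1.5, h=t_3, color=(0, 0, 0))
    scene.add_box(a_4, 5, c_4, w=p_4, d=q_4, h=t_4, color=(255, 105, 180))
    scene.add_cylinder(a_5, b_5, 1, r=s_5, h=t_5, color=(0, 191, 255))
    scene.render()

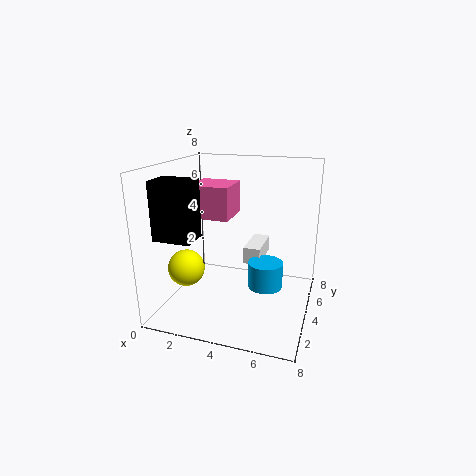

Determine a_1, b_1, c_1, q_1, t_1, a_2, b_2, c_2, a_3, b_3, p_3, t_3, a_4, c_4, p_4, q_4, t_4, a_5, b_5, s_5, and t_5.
a_1 = 4, b_1 = 5, c_1 = 2, q_1 = 2.5, t_1 = 1, a_2 = 1.5, b_2 = 2.5, c_2 = 2.5, a_3 = 0.5, b_3 = 1, p_3 = 2, t_3 = 3, a_4 = 0.5, c_4 = 4.5, p_4 = 2.5, q_4 = 2.5, t_4 = 2, a_5 = 5.5, b_5 = 4.5, s_5 = 1, t_5 = 1.5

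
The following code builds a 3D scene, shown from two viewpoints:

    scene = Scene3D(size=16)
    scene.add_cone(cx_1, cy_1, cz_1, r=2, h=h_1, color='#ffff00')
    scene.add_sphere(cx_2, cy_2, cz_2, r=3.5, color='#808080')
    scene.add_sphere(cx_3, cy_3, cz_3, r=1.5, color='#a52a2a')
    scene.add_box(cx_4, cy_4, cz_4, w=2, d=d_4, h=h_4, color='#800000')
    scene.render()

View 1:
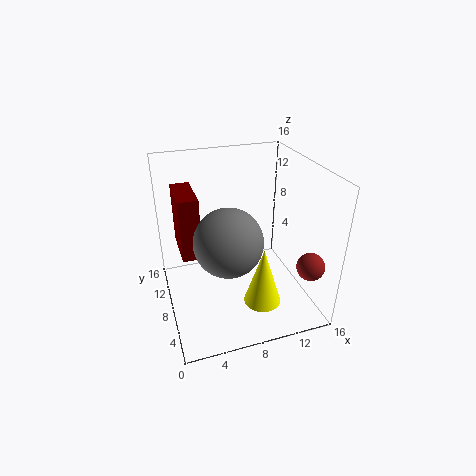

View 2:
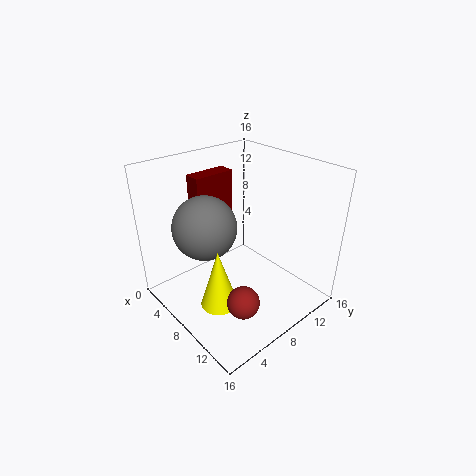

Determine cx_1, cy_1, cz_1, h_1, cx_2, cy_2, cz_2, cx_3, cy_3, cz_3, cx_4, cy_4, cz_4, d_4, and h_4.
cx_1 = 9.5, cy_1 = 4, cz_1 = 2, h_1 = 6.5, cx_2 = 6, cy_2 = 5, cz_2 = 9.5, cx_3 = 14.5, cy_3 = 3, cz_3 = 6, cx_4 = 1.5, cy_4 = 6, cz_4 = 7.5, d_4 = 5, h_4 = 6.5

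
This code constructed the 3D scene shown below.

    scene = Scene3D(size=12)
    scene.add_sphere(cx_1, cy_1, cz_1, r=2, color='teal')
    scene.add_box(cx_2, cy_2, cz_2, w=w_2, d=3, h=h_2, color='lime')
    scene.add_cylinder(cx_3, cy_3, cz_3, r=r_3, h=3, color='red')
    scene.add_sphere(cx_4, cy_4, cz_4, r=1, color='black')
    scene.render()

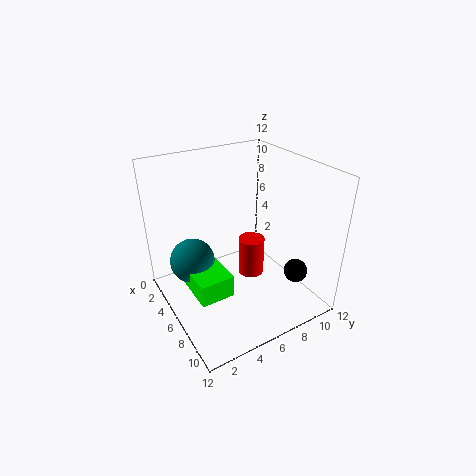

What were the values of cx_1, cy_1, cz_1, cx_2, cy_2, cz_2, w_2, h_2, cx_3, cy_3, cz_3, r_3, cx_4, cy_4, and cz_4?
cx_1 = 3; cy_1 = 3; cz_1 = 3; cx_2 = 3; cy_2 = 2; cz_2 = 1; w_2 = 4; h_2 = 2; cx_3 = 8; cy_3 = 6; cz_3 = 4; r_3 = 1; cx_4 = 9; cy_4 = 10; cz_4 = 3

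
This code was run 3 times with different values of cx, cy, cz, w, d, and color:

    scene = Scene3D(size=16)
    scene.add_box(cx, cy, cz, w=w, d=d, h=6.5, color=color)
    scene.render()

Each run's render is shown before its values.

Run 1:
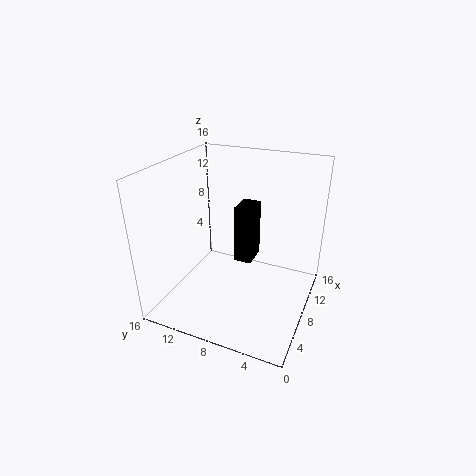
cx = 8; cy = 6.5; cz = 5; w = 3; d = 2; color = 'black'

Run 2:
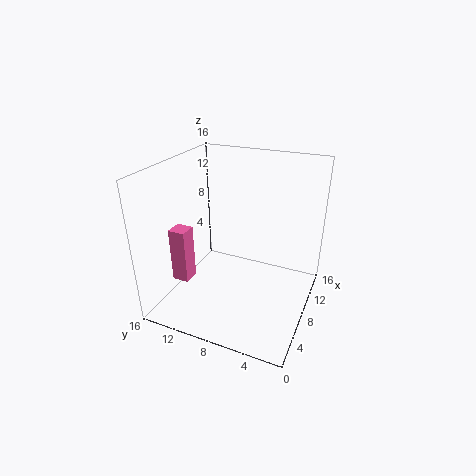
cx = 5.5; cy = 13.5; cz = 2; w = 2; d = 2; color = 'hotpink'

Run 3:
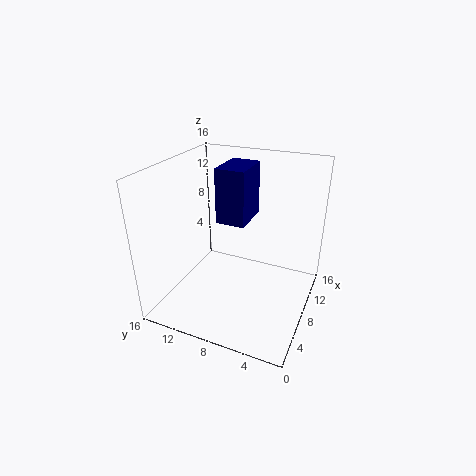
cx = 9.5; cy = 8; cz = 8.5; w = 5; d = 3.5; color = 'navy'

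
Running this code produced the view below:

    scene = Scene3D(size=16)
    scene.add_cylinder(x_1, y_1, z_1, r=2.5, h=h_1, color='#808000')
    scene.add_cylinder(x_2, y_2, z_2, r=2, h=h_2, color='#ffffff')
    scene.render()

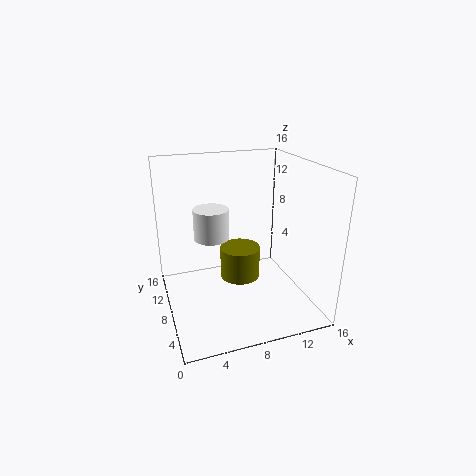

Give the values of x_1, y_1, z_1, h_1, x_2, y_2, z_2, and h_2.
x_1 = 9.5
y_1 = 11.5
z_1 = 1
h_1 = 4
x_2 = 5.5
y_2 = 10
z_2 = 7.5
h_2 = 3.5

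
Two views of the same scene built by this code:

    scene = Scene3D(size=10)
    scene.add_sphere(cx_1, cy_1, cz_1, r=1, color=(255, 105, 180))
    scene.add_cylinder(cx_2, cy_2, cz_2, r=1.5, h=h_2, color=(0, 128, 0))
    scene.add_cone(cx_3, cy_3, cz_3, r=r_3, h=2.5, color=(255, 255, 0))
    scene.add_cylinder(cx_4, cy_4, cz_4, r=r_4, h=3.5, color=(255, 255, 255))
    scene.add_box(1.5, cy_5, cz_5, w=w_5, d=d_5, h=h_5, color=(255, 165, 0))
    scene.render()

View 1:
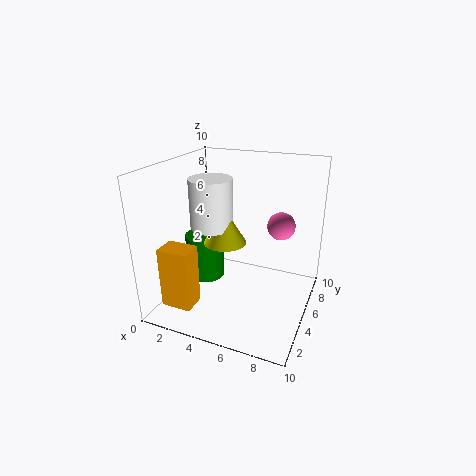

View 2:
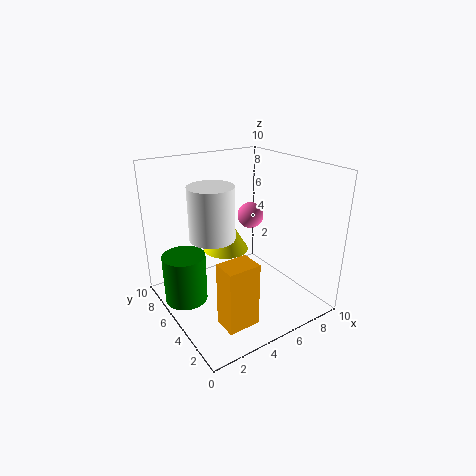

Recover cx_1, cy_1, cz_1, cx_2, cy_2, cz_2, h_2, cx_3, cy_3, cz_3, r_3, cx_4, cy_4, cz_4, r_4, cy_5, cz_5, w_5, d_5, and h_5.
cx_1 = 7.5; cy_1 = 7; cz_1 = 5.5; cx_2 = 1.5; cy_2 = 6.5; cz_2 = 0.5; h_2 = 3.5; cx_3 = 4; cy_3 = 5; cz_3 = 4.5; r_3 = 1.5; cx_4 = 3; cy_4 = 5; cz_4 = 5.5; r_4 = 1.5; cy_5 = 0.5; cz_5 = 1.5; w_5 = 2; d_5 = 1.5; h_5 = 4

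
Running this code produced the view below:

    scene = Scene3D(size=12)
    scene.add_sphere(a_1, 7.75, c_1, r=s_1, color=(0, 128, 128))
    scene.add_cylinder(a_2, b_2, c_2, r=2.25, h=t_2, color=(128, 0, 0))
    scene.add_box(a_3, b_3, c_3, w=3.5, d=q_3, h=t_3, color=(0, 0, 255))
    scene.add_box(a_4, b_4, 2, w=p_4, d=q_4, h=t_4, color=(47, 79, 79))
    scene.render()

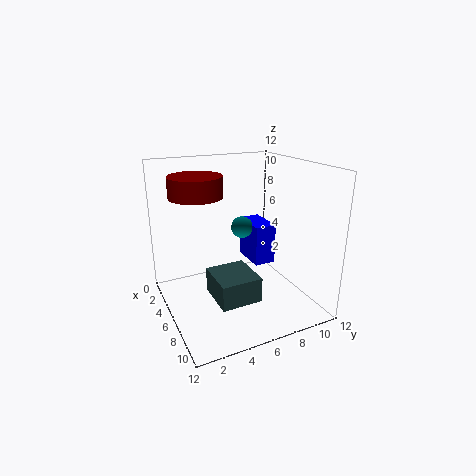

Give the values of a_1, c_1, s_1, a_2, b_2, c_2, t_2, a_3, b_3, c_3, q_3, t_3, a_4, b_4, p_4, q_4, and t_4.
a_1 = 3.25
c_1 = 5.75
s_1 = 1
a_2 = 3.75
b_2 = 3.25
c_2 = 9.25
t_2 = 1.75
a_3 = 1.25
b_3 = 8.5
c_3 = 2.25
q_3 = 2
t_3 = 3.75
a_4 = 6.25
b_4 = 3
p_4 = 3.5
q_4 = 3.25
t_4 = 2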